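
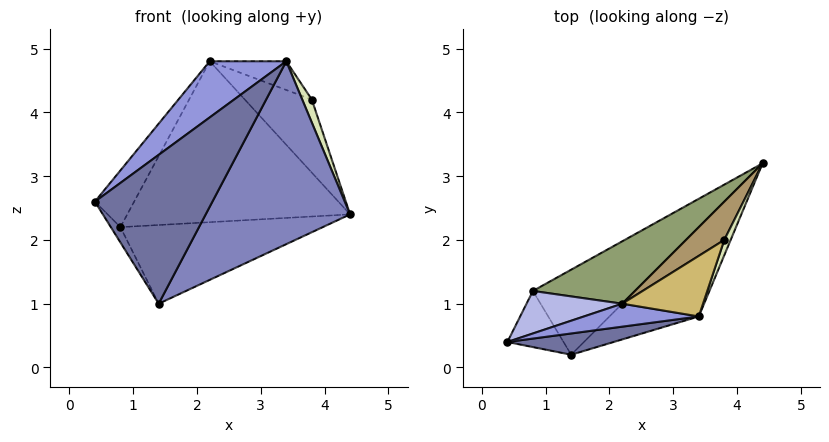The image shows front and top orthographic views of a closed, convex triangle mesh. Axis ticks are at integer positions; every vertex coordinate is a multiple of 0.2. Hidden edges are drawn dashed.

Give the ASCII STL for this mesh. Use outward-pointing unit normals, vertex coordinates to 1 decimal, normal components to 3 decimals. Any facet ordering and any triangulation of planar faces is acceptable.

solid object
 facet normal 0.028 -0.990 0.141
  outer loop
   vertex 1.4 0.2 1.0
   vertex 3.4 0.8 4.8
   vertex 0.4 0.4 2.6
  endloop
 endfacet
 facet normal 0.741 -0.603 -0.295
  outer loop
   vertex 1.4 0.2 1.0
   vertex 4.4 3.2 2.4
   vertex 3.4 0.8 4.8
  endloop
 endfacet
 facet normal -0.152 -0.915 0.374
  outer loop
   vertex 2.2 1.0 4.8
   vertex 0.4 0.4 2.6
   vertex 3.4 0.8 4.8
  endloop
 endfacet
 facet normal -0.707 0.566 0.424
  outer loop
   vertex 0.8 1.2 2.2
   vertex 0.4 0.4 2.6
   vertex 2.2 1.0 4.8
  endloop
 endfacet
 facet normal -0.474 0.821 0.318
  outer loop
   vertex 0.8 1.2 2.2
   vertex 2.2 1.0 4.8
   vertex 4.4 3.2 2.4
  endloop
 endfacet
 facet normal -0.831 0.147 -0.537
  outer loop
   vertex 0.8 1.2 2.2
   vertex 1.4 0.2 1.0
   vertex 0.4 0.4 2.6
  endloop
 endfacet
 facet normal -0.319 0.644 -0.696
  outer loop
   vertex 0.8 1.2 2.2
   vertex 4.4 3.2 2.4
   vertex 1.4 0.2 1.0
  endloop
 endfacet
 facet normal 0.958 -0.239 0.160
  outer loop
   vertex 3.8 2.0 4.2
   vertex 3.4 0.8 4.8
   vertex 4.4 3.2 2.4
  endloop
 endfacet
 facet normal -0.355 0.828 0.434
  outer loop
   vertex 3.8 2.0 4.2
   vertex 4.4 3.2 2.4
   vertex 2.2 1.0 4.8
  endloop
 endfacet
 facet normal 0.071 0.427 0.901
  outer loop
   vertex 3.8 2.0 4.2
   vertex 2.2 1.0 4.8
   vertex 3.4 0.8 4.8
  endloop
 endfacet
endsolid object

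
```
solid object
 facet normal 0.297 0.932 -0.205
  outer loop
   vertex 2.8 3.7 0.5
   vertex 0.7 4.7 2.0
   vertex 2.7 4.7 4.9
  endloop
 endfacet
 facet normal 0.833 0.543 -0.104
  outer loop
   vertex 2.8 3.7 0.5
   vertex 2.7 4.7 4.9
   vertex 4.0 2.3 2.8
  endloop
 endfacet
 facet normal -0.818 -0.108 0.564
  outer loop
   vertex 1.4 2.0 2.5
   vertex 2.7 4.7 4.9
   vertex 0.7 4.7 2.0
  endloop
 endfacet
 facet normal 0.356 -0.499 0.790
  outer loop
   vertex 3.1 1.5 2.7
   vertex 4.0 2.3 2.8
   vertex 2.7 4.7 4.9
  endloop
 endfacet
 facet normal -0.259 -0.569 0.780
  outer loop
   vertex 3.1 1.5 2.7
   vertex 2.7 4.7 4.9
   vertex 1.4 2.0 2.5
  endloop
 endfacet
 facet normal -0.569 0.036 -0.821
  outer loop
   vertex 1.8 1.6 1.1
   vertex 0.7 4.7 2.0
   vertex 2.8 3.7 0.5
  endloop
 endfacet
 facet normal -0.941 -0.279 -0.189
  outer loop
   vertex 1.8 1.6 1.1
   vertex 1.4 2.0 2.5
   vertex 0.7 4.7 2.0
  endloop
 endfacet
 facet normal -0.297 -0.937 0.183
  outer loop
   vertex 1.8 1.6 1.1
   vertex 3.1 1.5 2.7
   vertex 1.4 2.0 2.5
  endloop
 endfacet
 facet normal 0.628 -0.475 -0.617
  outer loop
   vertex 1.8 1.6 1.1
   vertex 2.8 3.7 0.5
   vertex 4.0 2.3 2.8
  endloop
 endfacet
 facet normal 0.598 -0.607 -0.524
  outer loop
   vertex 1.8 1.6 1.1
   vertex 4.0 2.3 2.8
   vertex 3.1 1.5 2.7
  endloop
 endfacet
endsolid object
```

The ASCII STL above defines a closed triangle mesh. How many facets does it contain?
10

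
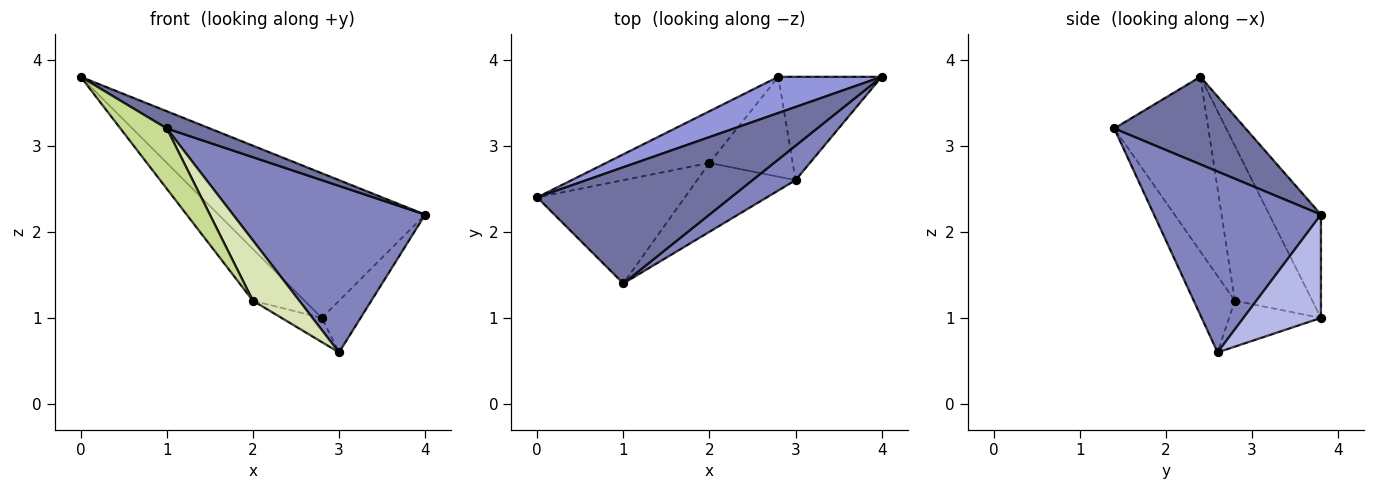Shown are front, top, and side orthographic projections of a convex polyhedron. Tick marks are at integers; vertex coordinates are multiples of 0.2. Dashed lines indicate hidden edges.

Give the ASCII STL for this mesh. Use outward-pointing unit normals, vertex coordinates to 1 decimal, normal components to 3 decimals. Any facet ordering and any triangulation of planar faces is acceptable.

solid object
 facet normal 0.408 -0.134 0.903
  outer loop
   vertex 1.0 1.4 3.2
   vertex 4.0 3.8 2.2
   vertex 0.0 2.4 3.8
  endloop
 endfacet
 facet normal 0.648 -0.746 0.154
  outer loop
   vertex 3.0 2.6 0.6
   vertex 4.0 3.8 2.2
   vertex 1.0 1.4 3.2
  endloop
 endfacet
 facet normal -0.236 0.943 0.236
  outer loop
   vertex 2.8 3.8 1.0
   vertex 0.0 2.4 3.8
   vertex 4.0 3.8 2.2
  endloop
 endfacet
 facet normal 0.667 0.333 -0.667
  outer loop
   vertex 2.8 3.8 1.0
   vertex 4.0 3.8 2.2
   vertex 3.0 2.6 0.6
  endloop
 endfacet
 facet normal -0.728 0.485 -0.485
  outer loop
   vertex 2.0 2.8 1.2
   vertex 0.0 2.4 3.8
   vertex 2.8 3.8 1.0
  endloop
 endfacet
 facet normal -0.473 0.207 -0.857
  outer loop
   vertex 2.0 2.8 1.2
   vertex 2.8 3.8 1.0
   vertex 3.0 2.6 0.6
  endloop
 endfacet
 facet normal -0.715 -0.352 -0.604
  outer loop
   vertex 2.0 2.8 1.2
   vertex 1.0 1.4 3.2
   vertex 0.0 2.4 3.8
  endloop
 endfacet
 facet normal -0.504 -0.569 -0.650
  outer loop
   vertex 2.0 2.8 1.2
   vertex 3.0 2.6 0.6
   vertex 1.0 1.4 3.2
  endloop
 endfacet
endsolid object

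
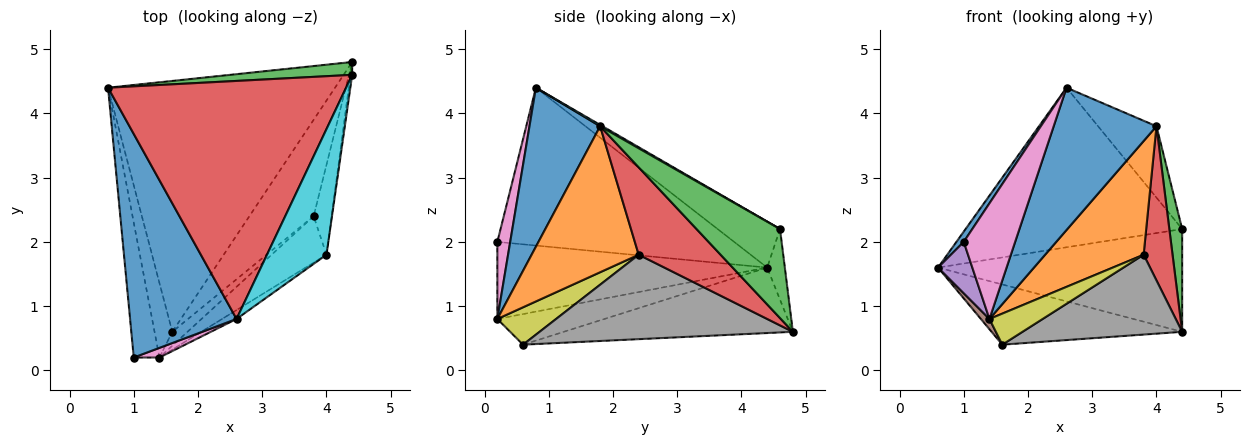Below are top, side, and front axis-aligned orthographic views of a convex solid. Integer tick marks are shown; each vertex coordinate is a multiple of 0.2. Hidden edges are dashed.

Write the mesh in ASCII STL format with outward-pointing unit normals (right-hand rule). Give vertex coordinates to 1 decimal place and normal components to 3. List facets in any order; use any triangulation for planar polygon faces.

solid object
 facet normal -0.829 -0.026 0.559
  outer loop
   vertex 2.6 0.8 4.4
   vertex 0.6 4.4 1.6
   vertex 1.0 0.2 2.0
  endloop
 endfacet
 facet normal -0.270 0.225 -0.936
  outer loop
   vertex 1.6 0.6 0.4
   vertex 0.6 4.4 1.6
   vertex 4.4 4.8 0.6
  endloop
 endfacet
 facet normal -0.072 0.990 0.124
  outer loop
   vertex 4.4 4.6 2.2
   vertex 4.4 4.8 0.6
   vertex 0.6 4.4 1.6
  endloop
 endfacet
 facet normal -0.158 0.550 0.820
  outer loop
   vertex 4.4 4.6 2.2
   vertex 0.6 4.4 1.6
   vertex 2.6 0.8 4.4
  endloop
 endfacet
 facet normal -0.942 -0.120 -0.314
  outer loop
   vertex 1.4 0.2 0.8
   vertex 1.0 0.2 2.0
   vertex 0.6 4.4 1.6
  endloop
 endfacet
 facet normal -0.863 -0.069 -0.501
  outer loop
   vertex 1.4 0.2 0.8
   vertex 0.6 4.4 1.6
   vertex 1.6 0.6 0.4
  endloop
 endfacet
 facet normal 0.242 -0.967 0.081
  outer loop
   vertex 1.4 0.2 0.8
   vertex 2.6 0.8 4.4
   vertex 1.0 0.2 2.0
  endloop
 endfacet
 facet normal 0.711 -0.448 -0.541
  outer loop
   vertex 3.8 2.4 1.8
   vertex 1.6 0.6 0.4
   vertex 4.4 4.8 0.6
  endloop
 endfacet
 facet normal 0.710 -0.643 -0.288
  outer loop
   vertex 3.8 2.4 1.8
   vertex 1.4 0.2 0.8
   vertex 1.6 0.6 0.4
  endloop
 endfacet
 facet normal 0.020 0.494 0.869
  outer loop
   vertex 4.0 1.8 3.8
   vertex 4.4 4.6 2.2
   vertex 2.6 0.8 4.4
  endloop
 endfacet
 facet normal 0.566 -0.823 -0.051
  outer loop
   vertex 4.0 1.8 3.8
   vertex 2.6 0.8 4.4
   vertex 1.4 0.2 0.8
  endloop
 endfacet
 facet normal 0.709 -0.653 -0.267
  outer loop
   vertex 4.0 1.8 3.8
   vertex 1.4 0.2 0.8
   vertex 3.8 2.4 1.8
  endloop
 endfacet
 facet normal 0.988 -0.152 -0.019
  outer loop
   vertex 4.0 1.8 3.8
   vertex 4.4 4.8 0.6
   vertex 4.4 4.6 2.2
  endloop
 endfacet
 facet normal 0.926 -0.327 -0.191
  outer loop
   vertex 4.0 1.8 3.8
   vertex 3.8 2.4 1.8
   vertex 4.4 4.8 0.6
  endloop
 endfacet
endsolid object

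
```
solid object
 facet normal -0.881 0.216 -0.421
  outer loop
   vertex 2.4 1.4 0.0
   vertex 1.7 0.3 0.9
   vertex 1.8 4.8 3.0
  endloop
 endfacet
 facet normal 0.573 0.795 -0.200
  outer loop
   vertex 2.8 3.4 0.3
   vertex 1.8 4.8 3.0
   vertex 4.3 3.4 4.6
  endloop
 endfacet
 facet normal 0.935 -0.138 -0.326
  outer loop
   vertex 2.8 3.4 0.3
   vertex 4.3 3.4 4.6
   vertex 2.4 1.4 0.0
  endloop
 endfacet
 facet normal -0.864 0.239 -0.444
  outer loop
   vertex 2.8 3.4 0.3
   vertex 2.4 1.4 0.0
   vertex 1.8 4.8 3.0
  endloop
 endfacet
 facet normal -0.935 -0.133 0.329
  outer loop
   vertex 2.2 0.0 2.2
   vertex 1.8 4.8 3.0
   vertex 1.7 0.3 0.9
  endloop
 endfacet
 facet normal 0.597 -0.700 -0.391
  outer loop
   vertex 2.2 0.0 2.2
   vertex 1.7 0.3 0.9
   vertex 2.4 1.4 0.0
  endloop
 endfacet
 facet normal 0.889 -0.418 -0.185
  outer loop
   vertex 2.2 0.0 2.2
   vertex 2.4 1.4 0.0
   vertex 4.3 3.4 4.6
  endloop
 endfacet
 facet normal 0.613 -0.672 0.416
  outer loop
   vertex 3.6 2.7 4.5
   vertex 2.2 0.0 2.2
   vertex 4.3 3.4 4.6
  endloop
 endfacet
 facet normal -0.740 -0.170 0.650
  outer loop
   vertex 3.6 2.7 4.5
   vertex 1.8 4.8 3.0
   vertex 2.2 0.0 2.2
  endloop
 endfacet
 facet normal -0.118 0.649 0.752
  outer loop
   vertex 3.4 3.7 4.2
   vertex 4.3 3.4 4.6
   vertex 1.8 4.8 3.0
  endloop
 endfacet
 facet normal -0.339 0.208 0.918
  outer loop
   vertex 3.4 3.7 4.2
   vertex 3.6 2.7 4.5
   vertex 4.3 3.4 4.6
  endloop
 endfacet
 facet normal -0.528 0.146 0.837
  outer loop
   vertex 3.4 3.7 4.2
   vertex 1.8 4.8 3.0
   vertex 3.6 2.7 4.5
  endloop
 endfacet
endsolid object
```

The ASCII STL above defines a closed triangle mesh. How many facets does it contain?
12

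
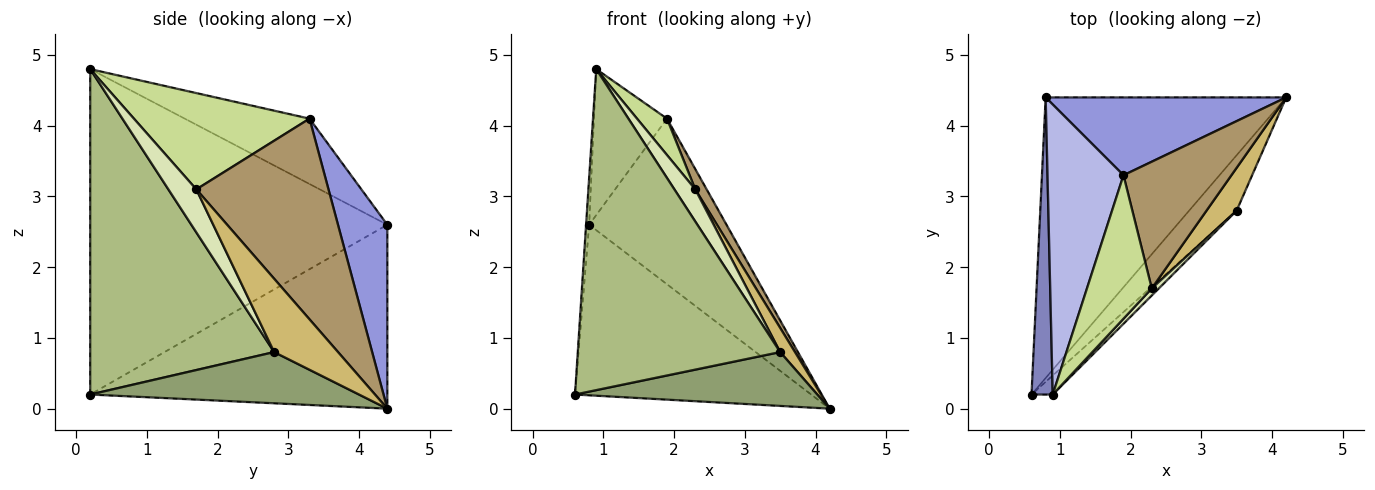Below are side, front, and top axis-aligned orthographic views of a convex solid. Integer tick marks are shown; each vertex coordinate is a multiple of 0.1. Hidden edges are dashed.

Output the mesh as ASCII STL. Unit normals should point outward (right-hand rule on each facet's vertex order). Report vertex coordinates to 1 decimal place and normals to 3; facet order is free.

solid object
 facet normal -0.547 0.435 -0.715
  outer loop
   vertex 0.8 4.4 2.6
   vertex 4.2 4.4 0.0
   vertex 0.6 0.2 0.2
  endloop
 endfacet
 facet normal -0.998 0.010 0.065
  outer loop
   vertex 0.9 0.2 4.8
   vertex 0.8 4.4 2.6
   vertex 0.6 0.2 0.2
  endloop
 endfacet
 facet normal 0.309 0.861 0.404
  outer loop
   vertex 1.9 3.3 4.1
   vertex 4.2 4.4 0.0
   vertex 0.8 4.4 2.6
  endloop
 endfacet
 facet normal -0.609 0.356 0.708
  outer loop
   vertex 1.9 3.3 4.1
   vertex 0.8 4.4 2.6
   vertex 0.9 0.2 4.8
  endloop
 endfacet
 facet normal 0.612 -0.551 -0.567
  outer loop
   vertex 3.5 2.8 0.8
   vertex 0.6 0.2 0.2
   vertex 4.2 4.4 0.0
  endloop
 endfacet
 facet normal 0.672 -0.739 -0.044
  outer loop
   vertex 3.5 2.8 0.8
   vertex 0.9 0.2 4.8
   vertex 0.6 0.2 0.2
  endloop
 endfacet
 facet normal 0.821 -0.140 0.553
  outer loop
   vertex 2.3 1.7 3.1
   vertex 1.9 3.3 4.1
   vertex 0.9 0.2 4.8
  endloop
 endfacet
 facet normal 0.794 -0.593 0.131
  outer loop
   vertex 2.3 1.7 3.1
   vertex 0.9 0.2 4.8
   vertex 3.5 2.8 0.8
  endloop
 endfacet
 facet normal 0.878 -0.076 0.472
  outer loop
   vertex 2.3 1.7 3.1
   vertex 4.2 4.4 0.0
   vertex 1.9 3.3 4.1
  endloop
 endfacet
 facet normal 0.904 -0.210 0.371
  outer loop
   vertex 2.3 1.7 3.1
   vertex 3.5 2.8 0.8
   vertex 4.2 4.4 0.0
  endloop
 endfacet
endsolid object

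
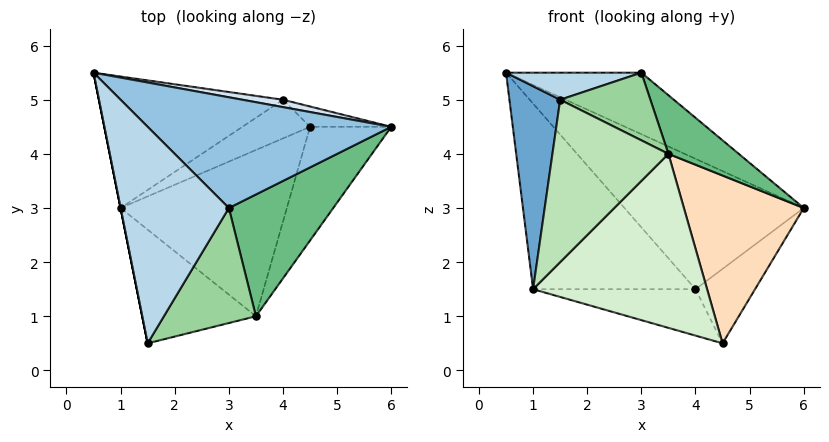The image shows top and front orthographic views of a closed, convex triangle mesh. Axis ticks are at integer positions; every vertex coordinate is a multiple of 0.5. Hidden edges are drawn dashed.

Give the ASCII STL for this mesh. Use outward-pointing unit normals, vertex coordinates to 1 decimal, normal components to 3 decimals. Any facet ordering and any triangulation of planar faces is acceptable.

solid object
 facet normal -0.981 -0.196 0.000
  outer loop
   vertex 1.0 3.0 1.5
   vertex 1.5 0.5 5.0
   vertex 0.5 5.5 5.5
  endloop
 endfacet
 facet normal 0.437 0.437 0.786
  outer loop
   vertex 3.0 3.0 5.5
   vertex 6.0 4.5 3.0
   vertex 0.5 5.5 5.5
  endloop
 endfacet
 facet normal -0.123 -0.123 0.985
  outer loop
   vertex 3.0 3.0 5.5
   vertex 0.5 5.5 5.5
   vertex 1.5 0.5 5.0
  endloop
 endfacet
 facet normal 0.203 0.978 0.055
  outer loop
   vertex 4.0 5.0 1.5
   vertex 0.5 5.5 5.5
   vertex 6.0 4.5 3.0
  endloop
 endfacet
 facet normal 0.402 0.884 -0.241
  outer loop
   vertex 4.0 5.0 1.5
   vertex 6.0 4.5 3.0
   vertex 4.5 4.5 0.5
  endloop
 endfacet
 facet normal -0.478 0.717 -0.508
  outer loop
   vertex 4.0 5.0 1.5
   vertex 1.0 3.0 1.5
   vertex 0.5 5.5 5.5
  endloop
 endfacet
 facet normal -0.456 0.684 -0.570
  outer loop
   vertex 4.0 5.0 1.5
   vertex 4.5 4.5 0.5
   vertex 1.0 3.0 1.5
  endloop
 endfacet
 facet normal 0.683 -0.605 -0.410
  outer loop
   vertex 3.5 1.0 4.0
   vertex 4.5 4.5 0.5
   vertex 6.0 4.5 3.0
  endloop
 endfacet
 facet normal 0.695 -0.312 0.647
  outer loop
   vertex 3.5 1.0 4.0
   vertex 6.0 4.5 3.0
   vertex 3.0 3.0 5.5
  endloop
 endfacet
 facet normal 0.487 -0.443 0.753
  outer loop
   vertex 3.5 1.0 4.0
   vertex 3.0 3.0 5.5
   vertex 1.5 0.5 5.0
  endloop
 endfacet
 facet normal -0.082 -0.816 -0.572
  outer loop
   vertex 3.5 1.0 4.0
   vertex 1.5 0.5 5.0
   vertex 1.0 3.0 1.5
  endloop
 endfacet
 facet normal 0.112 -0.718 -0.687
  outer loop
   vertex 3.5 1.0 4.0
   vertex 1.0 3.0 1.5
   vertex 4.5 4.5 0.5
  endloop
 endfacet
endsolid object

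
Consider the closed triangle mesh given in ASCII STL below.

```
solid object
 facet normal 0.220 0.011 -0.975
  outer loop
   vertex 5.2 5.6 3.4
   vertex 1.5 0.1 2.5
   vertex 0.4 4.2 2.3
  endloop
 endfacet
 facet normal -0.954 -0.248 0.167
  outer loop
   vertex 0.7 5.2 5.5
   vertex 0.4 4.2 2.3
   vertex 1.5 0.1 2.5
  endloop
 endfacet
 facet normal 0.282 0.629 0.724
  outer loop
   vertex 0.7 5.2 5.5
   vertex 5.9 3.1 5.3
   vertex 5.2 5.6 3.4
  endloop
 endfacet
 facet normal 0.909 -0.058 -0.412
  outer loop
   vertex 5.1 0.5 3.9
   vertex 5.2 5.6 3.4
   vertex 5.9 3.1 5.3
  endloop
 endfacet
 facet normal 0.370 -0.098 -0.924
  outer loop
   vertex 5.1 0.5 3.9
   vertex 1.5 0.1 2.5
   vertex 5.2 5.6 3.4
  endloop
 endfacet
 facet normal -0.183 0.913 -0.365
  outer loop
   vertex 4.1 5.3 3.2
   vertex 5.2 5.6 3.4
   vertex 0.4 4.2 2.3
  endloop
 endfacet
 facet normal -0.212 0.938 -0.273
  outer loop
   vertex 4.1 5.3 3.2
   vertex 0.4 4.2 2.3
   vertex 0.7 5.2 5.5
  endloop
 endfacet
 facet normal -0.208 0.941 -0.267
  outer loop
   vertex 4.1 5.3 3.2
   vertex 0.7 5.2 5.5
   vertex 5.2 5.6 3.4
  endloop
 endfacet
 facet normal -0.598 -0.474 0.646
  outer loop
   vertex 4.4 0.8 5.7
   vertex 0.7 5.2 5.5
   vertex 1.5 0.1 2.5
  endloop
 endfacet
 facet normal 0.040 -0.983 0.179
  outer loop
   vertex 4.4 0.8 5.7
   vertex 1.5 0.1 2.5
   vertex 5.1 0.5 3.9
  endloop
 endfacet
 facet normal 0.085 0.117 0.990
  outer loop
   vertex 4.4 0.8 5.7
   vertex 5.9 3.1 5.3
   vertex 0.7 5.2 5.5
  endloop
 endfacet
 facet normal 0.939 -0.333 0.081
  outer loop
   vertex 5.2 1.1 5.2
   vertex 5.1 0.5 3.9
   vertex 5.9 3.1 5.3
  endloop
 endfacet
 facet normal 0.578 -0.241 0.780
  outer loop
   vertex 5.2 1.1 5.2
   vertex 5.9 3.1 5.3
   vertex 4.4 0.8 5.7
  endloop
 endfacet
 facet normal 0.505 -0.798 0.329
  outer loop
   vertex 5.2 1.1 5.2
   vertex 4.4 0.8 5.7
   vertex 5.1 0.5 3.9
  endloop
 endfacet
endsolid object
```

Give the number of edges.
21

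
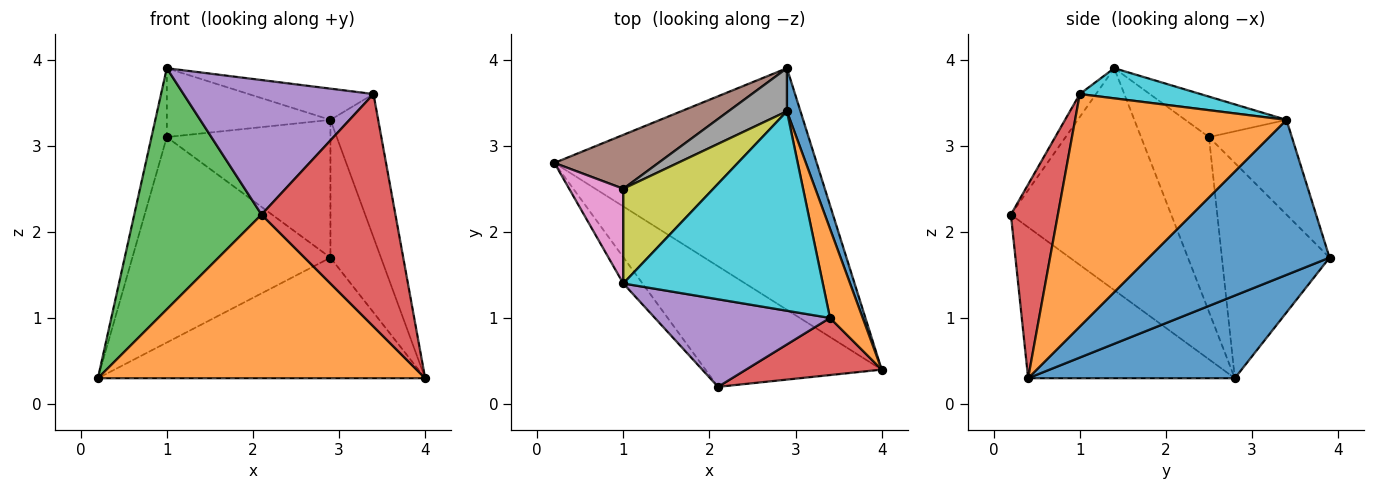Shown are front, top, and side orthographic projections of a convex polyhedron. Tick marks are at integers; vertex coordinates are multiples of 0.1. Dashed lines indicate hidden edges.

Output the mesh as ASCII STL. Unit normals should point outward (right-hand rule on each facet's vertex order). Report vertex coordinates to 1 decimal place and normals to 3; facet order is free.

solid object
 facet normal 0.271 0.430 -0.861
  outer loop
   vertex 2.9 3.9 1.7
   vertex 4.0 0.4 0.3
   vertex 0.2 2.8 0.3
  endloop
 endfacet
 facet normal -0.453 -0.718 -0.529
  outer loop
   vertex 2.1 0.2 2.2
   vertex 0.2 2.8 0.3
   vertex 4.0 0.4 0.3
  endloop
 endfacet
 facet normal -0.781 -0.620 -0.068
  outer loop
   vertex 2.1 0.2 2.2
   vertex 1.0 1.4 3.9
   vertex 0.2 2.8 0.3
  endloop
 endfacet
 facet normal 0.323 -0.919 0.226
  outer loop
   vertex 2.1 0.2 2.2
   vertex 4.0 0.4 0.3
   vertex 3.4 1.0 3.6
  endloop
 endfacet
 facet normal -0.071 -0.836 0.544
  outer loop
   vertex 2.1 0.2 2.2
   vertex 3.4 1.0 3.6
   vertex 1.0 1.4 3.9
  endloop
 endfacet
 facet normal -0.465 0.856 0.225
  outer loop
   vertex 1.0 2.5 3.1
   vertex 2.9 3.9 1.7
   vertex 0.2 2.8 0.3
  endloop
 endfacet
 facet normal -0.934 0.210 0.289
  outer loop
   vertex 1.0 2.5 3.1
   vertex 0.2 2.8 0.3
   vertex 1.0 1.4 3.9
  endloop
 endfacet
 facet normal -0.435 0.859 0.269
  outer loop
   vertex 2.9 3.4 3.3
   vertex 2.9 3.9 1.7
   vertex 1.0 2.5 3.1
  endloop
 endfacet
 facet normal -0.342 0.553 0.760
  outer loop
   vertex 2.9 3.4 3.3
   vertex 1.0 2.5 3.1
   vertex 1.0 1.4 3.9
  endloop
 endfacet
 facet normal 0.148 0.153 0.977
  outer loop
   vertex 2.9 3.4 3.3
   vertex 1.0 1.4 3.9
   vertex 3.4 1.0 3.6
  endloop
 endfacet
 facet normal 0.960 0.268 0.084
  outer loop
   vertex 2.9 3.4 3.3
   vertex 4.0 0.4 0.3
   vertex 2.9 3.9 1.7
  endloop
 endfacet
 facet normal 0.966 0.218 0.136
  outer loop
   vertex 2.9 3.4 3.3
   vertex 3.4 1.0 3.6
   vertex 4.0 0.4 0.3
  endloop
 endfacet
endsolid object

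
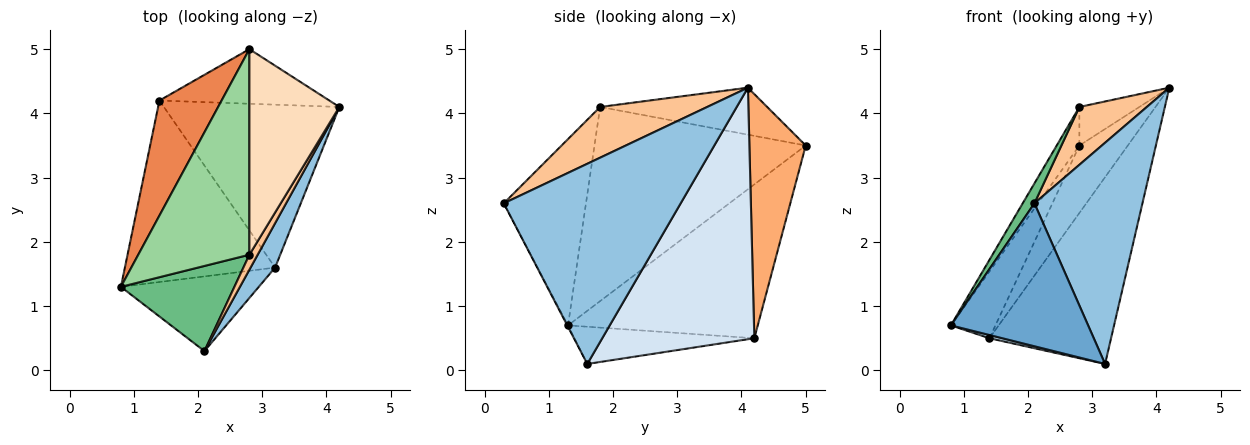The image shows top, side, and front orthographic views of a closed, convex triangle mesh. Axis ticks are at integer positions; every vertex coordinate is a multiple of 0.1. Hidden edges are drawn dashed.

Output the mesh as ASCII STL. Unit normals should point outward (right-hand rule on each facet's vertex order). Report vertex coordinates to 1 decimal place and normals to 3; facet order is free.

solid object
 facet normal -0.005 -0.886 -0.463
  outer loop
   vertex 3.2 1.6 0.1
   vertex 2.1 0.3 2.6
   vertex 0.8 1.3 0.7
  endloop
 endfacet
 facet normal 0.849 -0.518 0.104
  outer loop
   vertex 3.2 1.6 0.1
   vertex 4.2 4.1 4.4
   vertex 2.1 0.3 2.6
  endloop
 endfacet
 facet normal -0.240 -0.017 -0.971
  outer loop
   vertex 1.4 4.2 0.5
   vertex 3.2 1.6 0.1
   vertex 0.8 1.3 0.7
  endloop
 endfacet
 facet normal 0.686 0.548 -0.478
  outer loop
   vertex 1.4 4.2 0.5
   vertex 4.2 4.1 4.4
   vertex 3.2 1.6 0.1
  endloop
 endfacet
 facet normal -0.906 0.213 0.366
  outer loop
   vertex 2.8 5.0 3.5
   vertex 1.4 4.2 0.5
   vertex 0.8 1.3 0.7
  endloop
 endfacet
 facet normal 0.671 0.577 -0.467
  outer loop
   vertex 2.8 5.0 3.5
   vertex 4.2 4.1 4.4
   vertex 1.4 4.2 0.5
  endloop
 endfacet
 facet normal 0.838 -0.528 0.137
  outer loop
   vertex 2.8 1.8 4.1
   vertex 2.1 0.3 2.6
   vertex 4.2 4.1 4.4
  endloop
 endfacet
 facet normal -0.457 0.164 0.874
  outer loop
   vertex 2.8 1.8 4.1
   vertex 4.2 4.1 4.4
   vertex 2.8 5.0 3.5
  endloop
 endfacet
 facet normal -0.848 -0.121 0.516
  outer loop
   vertex 2.8 1.8 4.1
   vertex 0.8 1.3 0.7
   vertex 2.1 0.3 2.6
  endloop
 endfacet
 facet normal -0.864 0.093 0.495
  outer loop
   vertex 2.8 1.8 4.1
   vertex 2.8 5.0 3.5
   vertex 0.8 1.3 0.7
  endloop
 endfacet
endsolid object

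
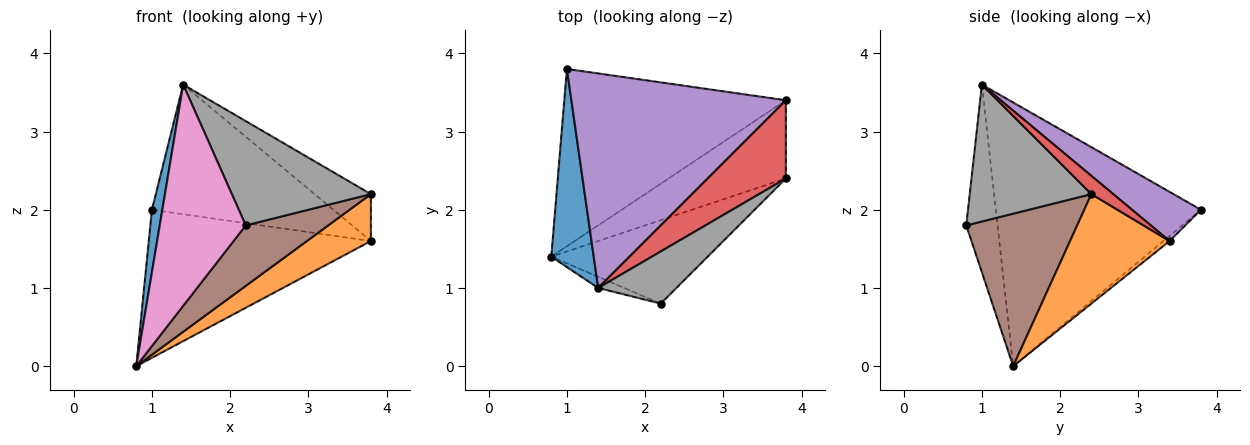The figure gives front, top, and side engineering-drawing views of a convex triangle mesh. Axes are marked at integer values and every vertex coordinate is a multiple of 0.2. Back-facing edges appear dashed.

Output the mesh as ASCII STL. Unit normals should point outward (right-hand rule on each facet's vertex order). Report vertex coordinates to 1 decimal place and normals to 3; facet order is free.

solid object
 facet normal -0.986 -0.050 0.159
  outer loop
   vertex 1.4 1.0 3.6
   vertex 1.0 3.8 2.0
   vertex 0.8 1.4 0.0
  endloop
 endfacet
 facet normal 0.625 -0.402 -0.669
  outer loop
   vertex 3.8 3.4 1.6
   vertex 3.8 2.4 2.2
   vertex 0.8 1.4 0.0
  endloop
 endfacet
 facet normal -0.018 0.641 -0.767
  outer loop
   vertex 3.8 3.4 1.6
   vertex 0.8 1.4 0.0
   vertex 1.0 3.8 2.0
  endloop
 endfacet
 facet normal 0.196 0.504 0.841
  outer loop
   vertex 3.8 3.4 1.6
   vertex 1.4 1.0 3.6
   vertex 3.8 2.4 2.2
  endloop
 endfacet
 facet normal 0.192 0.507 0.840
  outer loop
   vertex 3.8 3.4 1.6
   vertex 1.0 3.8 2.0
   vertex 1.4 1.0 3.6
  endloop
 endfacet
 facet normal 0.620 -0.461 -0.635
  outer loop
   vertex 2.2 0.8 1.8
   vertex 0.8 1.4 0.0
   vertex 3.8 2.4 2.2
  endloop
 endfacet
 facet normal -0.341 -0.939 -0.047
  outer loop
   vertex 2.2 0.8 1.8
   vertex 1.4 1.0 3.6
   vertex 0.8 1.4 0.0
  endloop
 endfacet
 facet normal 0.616 -0.704 0.352
  outer loop
   vertex 2.2 0.8 1.8
   vertex 3.8 2.4 2.2
   vertex 1.4 1.0 3.6
  endloop
 endfacet
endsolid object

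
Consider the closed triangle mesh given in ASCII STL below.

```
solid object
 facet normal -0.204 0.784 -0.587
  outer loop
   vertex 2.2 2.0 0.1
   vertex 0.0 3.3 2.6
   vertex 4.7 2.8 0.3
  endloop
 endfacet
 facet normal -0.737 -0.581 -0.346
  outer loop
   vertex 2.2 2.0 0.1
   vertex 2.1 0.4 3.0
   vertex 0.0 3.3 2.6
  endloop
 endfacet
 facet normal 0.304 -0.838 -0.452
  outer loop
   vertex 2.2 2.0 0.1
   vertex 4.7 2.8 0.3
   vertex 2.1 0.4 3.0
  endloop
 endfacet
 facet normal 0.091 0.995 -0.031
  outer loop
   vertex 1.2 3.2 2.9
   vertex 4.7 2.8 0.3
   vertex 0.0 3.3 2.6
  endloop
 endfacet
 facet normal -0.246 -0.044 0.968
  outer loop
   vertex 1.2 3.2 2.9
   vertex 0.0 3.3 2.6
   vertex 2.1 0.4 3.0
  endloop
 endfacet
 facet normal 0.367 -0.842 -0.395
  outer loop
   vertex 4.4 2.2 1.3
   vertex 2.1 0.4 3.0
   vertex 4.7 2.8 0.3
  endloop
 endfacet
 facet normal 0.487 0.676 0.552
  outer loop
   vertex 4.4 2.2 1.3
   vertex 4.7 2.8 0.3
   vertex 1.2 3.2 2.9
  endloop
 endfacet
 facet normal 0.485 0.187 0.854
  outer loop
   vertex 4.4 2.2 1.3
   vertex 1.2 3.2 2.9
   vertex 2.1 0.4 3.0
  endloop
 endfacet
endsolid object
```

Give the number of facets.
8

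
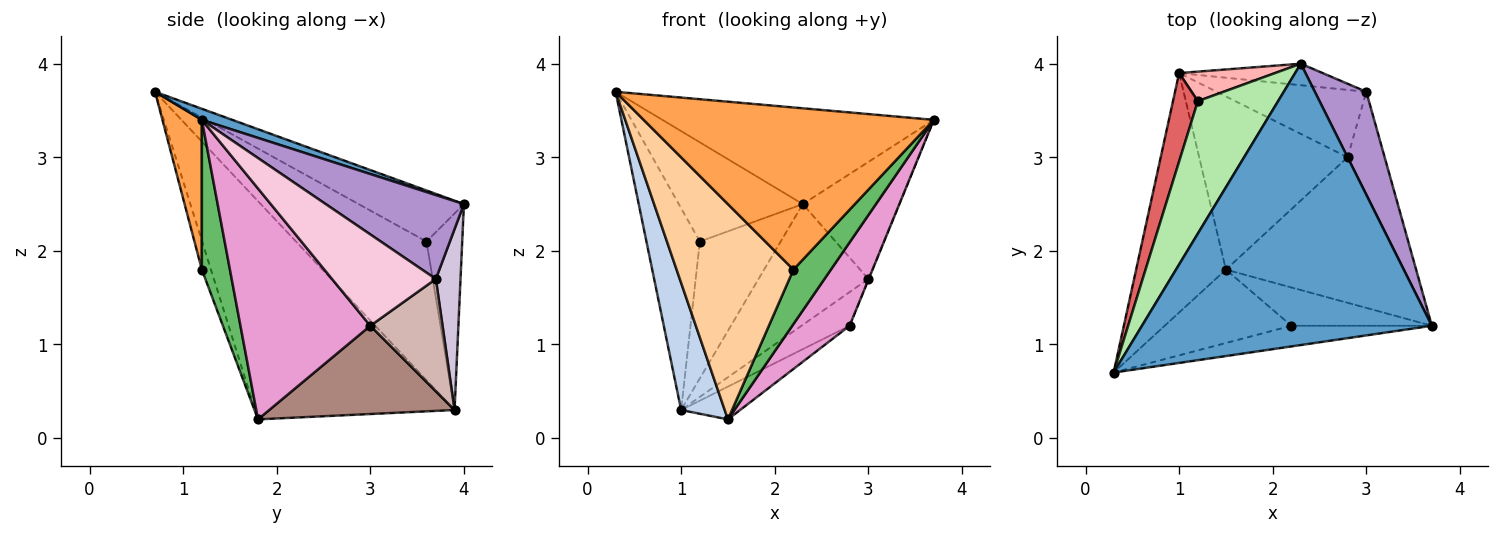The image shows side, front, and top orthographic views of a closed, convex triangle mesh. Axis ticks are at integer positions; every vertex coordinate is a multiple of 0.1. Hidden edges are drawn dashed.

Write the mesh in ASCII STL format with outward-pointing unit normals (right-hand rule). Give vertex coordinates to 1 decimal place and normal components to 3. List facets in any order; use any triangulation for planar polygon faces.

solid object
 facet normal 0.036 0.322 0.946
  outer loop
   vertex 2.3 4.0 2.5
   vertex 0.3 0.7 3.7
   vertex 3.7 1.2 3.4
  endloop
 endfacet
 facet normal -0.906 -0.198 -0.373
  outer loop
   vertex 1.0 3.9 0.3
   vertex 1.5 1.8 0.2
   vertex 0.3 0.7 3.7
  endloop
 endfacet
 facet normal 0.134 -0.983 -0.125
  outer loop
   vertex 2.2 1.2 1.8
   vertex 3.7 1.2 3.4
   vertex 0.3 0.7 3.7
  endloop
 endfacet
 facet normal -0.073 -0.944 -0.322
  outer loop
   vertex 2.2 1.2 1.8
   vertex 0.3 0.7 3.7
   vertex 1.5 1.8 0.2
  endloop
 endfacet
 facet normal 0.523 -0.697 -0.490
  outer loop
   vertex 2.2 1.2 1.8
   vertex 1.5 1.8 0.2
   vertex 3.7 1.2 3.4
  endloop
 endfacet
 facet normal -0.454 0.534 0.713
  outer loop
   vertex 1.2 3.6 2.1
   vertex 0.3 0.7 3.7
   vertex 2.3 4.0 2.5
  endloop
 endfacet
 facet normal -0.913 0.374 0.164
  outer loop
   vertex 1.2 3.6 2.1
   vertex 1.0 3.9 0.3
   vertex 0.3 0.7 3.7
  endloop
 endfacet
 facet normal -0.397 0.897 0.194
  outer loop
   vertex 1.2 3.6 2.1
   vertex 2.3 4.0 2.5
   vertex 1.0 3.9 0.3
  endloop
 endfacet
 facet normal 0.733 0.511 0.450
  outer loop
   vertex 3.0 3.7 1.7
   vertex 2.3 4.0 2.5
   vertex 3.7 1.2 3.4
  endloop
 endfacet
 facet normal 0.216 0.961 -0.171
  outer loop
   vertex 3.0 3.7 1.7
   vertex 1.0 3.9 0.3
   vertex 2.3 4.0 2.5
  endloop
 endfacet
 facet normal 0.504 0.161 -0.848
  outer loop
   vertex 2.8 3.0 1.2
   vertex 1.5 1.8 0.2
   vertex 1.0 3.9 0.3
  endloop
 endfacet
 facet normal 0.557 0.371 -0.743
  outer loop
   vertex 2.8 3.0 1.2
   vertex 1.0 3.9 0.3
   vertex 3.0 3.7 1.7
  endloop
 endfacet
 facet normal 0.748 -0.330 -0.576
  outer loop
   vertex 2.8 3.0 1.2
   vertex 3.7 1.2 3.4
   vertex 1.5 1.8 0.2
  endloop
 endfacet
 facet normal 0.927 0.004 -0.376
  outer loop
   vertex 2.8 3.0 1.2
   vertex 3.0 3.7 1.7
   vertex 3.7 1.2 3.4
  endloop
 endfacet
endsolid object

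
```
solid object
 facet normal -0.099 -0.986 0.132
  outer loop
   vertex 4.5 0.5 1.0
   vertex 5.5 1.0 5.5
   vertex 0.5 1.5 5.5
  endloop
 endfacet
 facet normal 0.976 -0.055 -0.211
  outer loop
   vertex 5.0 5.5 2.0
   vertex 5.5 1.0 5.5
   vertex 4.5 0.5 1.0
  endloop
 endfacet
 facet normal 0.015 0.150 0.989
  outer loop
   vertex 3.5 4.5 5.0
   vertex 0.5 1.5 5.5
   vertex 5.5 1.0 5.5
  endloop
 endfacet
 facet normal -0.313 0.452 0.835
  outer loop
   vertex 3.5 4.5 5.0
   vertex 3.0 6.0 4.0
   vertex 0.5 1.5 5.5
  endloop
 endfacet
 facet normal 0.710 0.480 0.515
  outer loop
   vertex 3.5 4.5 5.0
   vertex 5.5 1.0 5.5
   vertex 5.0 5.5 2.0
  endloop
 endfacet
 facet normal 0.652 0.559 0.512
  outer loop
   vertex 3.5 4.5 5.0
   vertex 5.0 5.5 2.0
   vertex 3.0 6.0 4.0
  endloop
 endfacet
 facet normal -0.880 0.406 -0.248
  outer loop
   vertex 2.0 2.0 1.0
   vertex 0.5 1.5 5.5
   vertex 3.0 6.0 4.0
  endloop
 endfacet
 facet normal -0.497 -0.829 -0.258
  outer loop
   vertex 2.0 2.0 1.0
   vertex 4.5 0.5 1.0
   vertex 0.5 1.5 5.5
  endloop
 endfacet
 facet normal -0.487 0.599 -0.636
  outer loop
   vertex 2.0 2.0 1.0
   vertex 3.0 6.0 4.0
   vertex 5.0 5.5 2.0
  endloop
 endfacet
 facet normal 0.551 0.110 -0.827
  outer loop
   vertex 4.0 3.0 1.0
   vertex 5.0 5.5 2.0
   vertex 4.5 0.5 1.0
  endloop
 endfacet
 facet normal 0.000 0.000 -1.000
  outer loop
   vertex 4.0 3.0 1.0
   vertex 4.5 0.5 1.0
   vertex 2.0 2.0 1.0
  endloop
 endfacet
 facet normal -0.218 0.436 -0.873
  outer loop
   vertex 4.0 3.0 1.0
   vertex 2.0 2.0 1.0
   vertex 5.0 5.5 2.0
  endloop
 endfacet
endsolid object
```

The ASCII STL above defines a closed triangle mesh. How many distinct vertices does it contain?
8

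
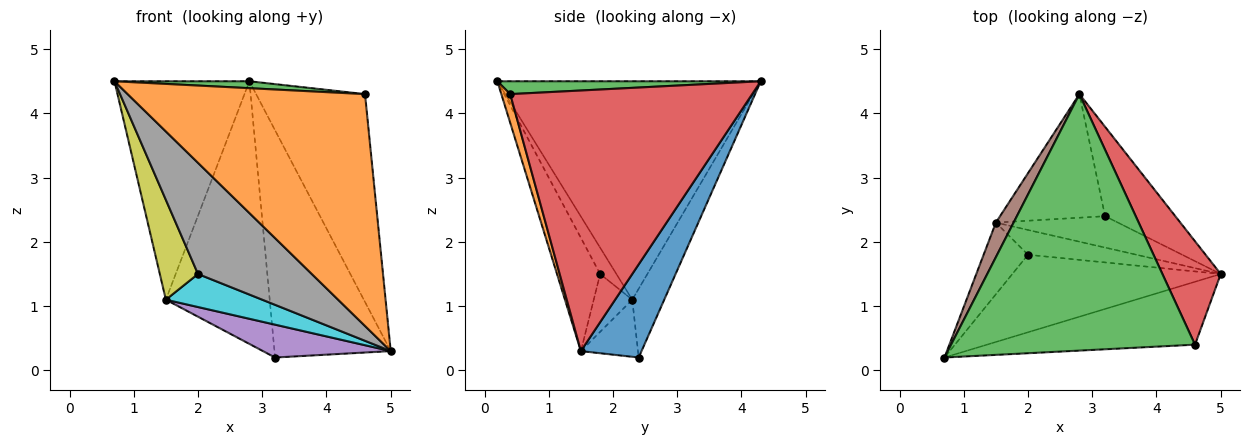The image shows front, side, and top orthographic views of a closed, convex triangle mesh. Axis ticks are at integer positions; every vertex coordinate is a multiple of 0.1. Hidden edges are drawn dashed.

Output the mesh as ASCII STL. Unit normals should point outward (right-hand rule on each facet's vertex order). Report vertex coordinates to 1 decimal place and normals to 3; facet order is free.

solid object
 facet normal 0.437 0.837 -0.329
  outer loop
   vertex 3.2 2.4 0.2
   vertex 2.8 4.3 4.5
   vertex 5.0 1.5 0.3
  endloop
 endfacet
 facet normal 0.036 -0.964 -0.262
  outer loop
   vertex 4.6 0.4 4.3
   vertex 0.7 0.2 4.5
   vertex 5.0 1.5 0.3
  endloop
 endfacet
 facet normal 0.053 -0.027 0.998
  outer loop
   vertex 4.6 0.4 4.3
   vertex 2.8 4.3 4.5
   vertex 0.7 0.2 4.5
  endloop
 endfacet
 facet normal 0.893 0.402 0.200
  outer loop
   vertex 4.6 0.4 4.3
   vertex 5.0 1.5 0.3
   vertex 2.8 4.3 4.5
  endloop
 endfacet
 facet normal -0.308 -0.688 -0.657
  outer loop
   vertex 1.5 2.3 1.1
   vertex 3.2 2.4 0.2
   vertex 5.0 1.5 0.3
  endloop
 endfacet
 facet normal -0.888 0.455 0.072
  outer loop
   vertex 1.5 2.3 1.1
   vertex 0.7 0.2 4.5
   vertex 2.8 4.3 4.5
  endloop
 endfacet
 facet normal -0.268 0.872 -0.410
  outer loop
   vertex 1.5 2.3 1.1
   vertex 2.8 4.3 4.5
   vertex 3.2 2.4 0.2
  endloop
 endfacet
 facet normal -0.297 -0.783 -0.546
  outer loop
   vertex 2.0 1.8 1.5
   vertex 5.0 1.5 0.3
   vertex 0.7 0.2 4.5
  endloop
 endfacet
 facet normal -0.327 -0.768 -0.551
  outer loop
   vertex 2.0 1.8 1.5
   vertex 0.7 0.2 4.5
   vertex 1.5 2.3 1.1
  endloop
 endfacet
 facet normal -0.305 -0.762 -0.571
  outer loop
   vertex 2.0 1.8 1.5
   vertex 1.5 2.3 1.1
   vertex 5.0 1.5 0.3
  endloop
 endfacet
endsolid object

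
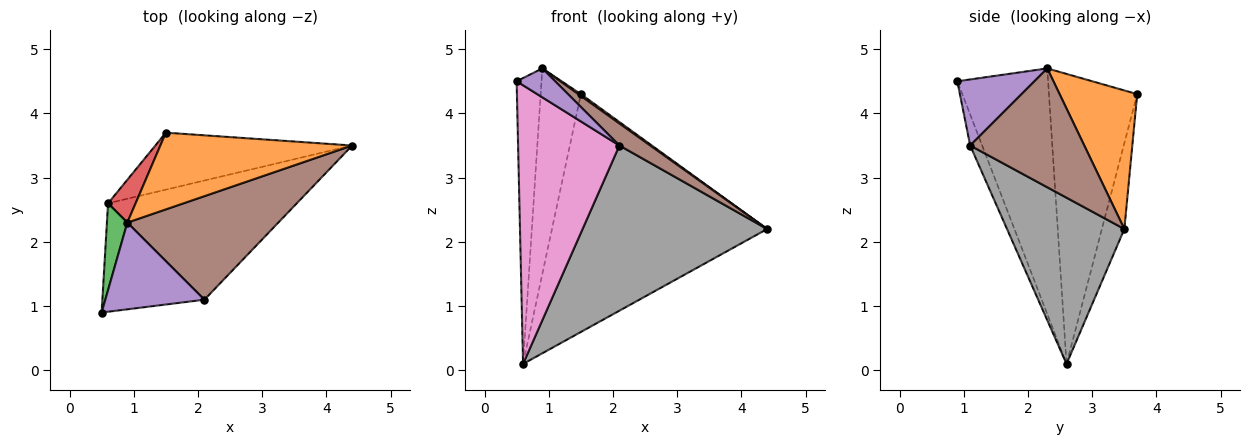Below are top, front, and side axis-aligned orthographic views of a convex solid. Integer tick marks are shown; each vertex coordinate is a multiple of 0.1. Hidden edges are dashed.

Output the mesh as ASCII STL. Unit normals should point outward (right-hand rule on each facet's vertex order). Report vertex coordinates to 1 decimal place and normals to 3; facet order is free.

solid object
 facet normal -0.101 0.968 -0.232
  outer loop
   vertex 0.6 2.6 0.1
   vertex 1.5 3.7 4.3
   vertex 4.4 3.5 2.2
  endloop
 endfacet
 facet normal 0.586 -0.019 0.810
  outer loop
   vertex 0.9 2.3 4.7
   vertex 4.4 3.5 2.2
   vertex 1.5 3.7 4.3
  endloop
 endfacet
 facet normal -0.961 0.263 0.080
  outer loop
   vertex 0.9 2.3 4.7
   vertex 0.6 2.6 0.1
   vertex 0.5 0.9 4.5
  endloop
 endfacet
 facet normal -0.907 0.413 0.086
  outer loop
   vertex 0.9 2.3 4.7
   vertex 1.5 3.7 4.3
   vertex 0.6 2.6 0.1
  endloop
 endfacet
 facet normal 0.535 -0.267 0.802
  outer loop
   vertex 2.1 1.1 3.5
   vertex 0.9 2.3 4.7
   vertex 0.5 0.9 4.5
  endloop
 endfacet
 facet normal 0.610 -0.165 0.775
  outer loop
   vertex 2.1 1.1 3.5
   vertex 4.4 3.5 2.2
   vertex 0.9 2.3 4.7
  endloop
 endfacet
 facet normal -0.109 -0.926 -0.360
  outer loop
   vertex 2.1 1.1 3.5
   vertex 0.5 0.9 4.5
   vertex 0.6 2.6 0.1
  endloop
 endfacet
 facet normal 0.458 -0.721 -0.520
  outer loop
   vertex 2.1 1.1 3.5
   vertex 0.6 2.6 0.1
   vertex 4.4 3.5 2.2
  endloop
 endfacet
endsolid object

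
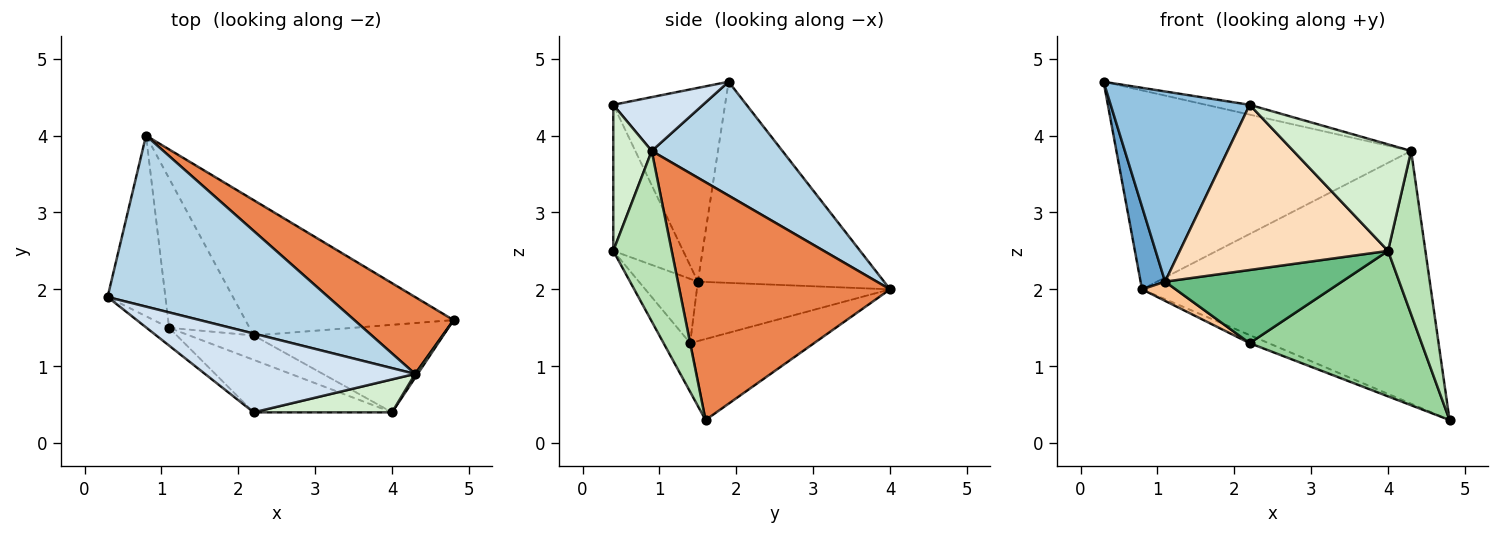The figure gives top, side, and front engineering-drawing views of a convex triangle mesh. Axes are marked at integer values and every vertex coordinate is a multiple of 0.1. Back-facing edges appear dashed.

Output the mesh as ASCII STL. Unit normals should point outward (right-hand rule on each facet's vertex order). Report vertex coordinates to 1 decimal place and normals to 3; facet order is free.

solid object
 facet normal -0.953 -0.125 -0.274
  outer loop
   vertex 1.1 1.5 2.1
   vertex 0.3 1.9 4.7
   vertex 0.8 4.0 2.0
  endloop
 endfacet
 facet normal -0.625 -0.777 -0.073
  outer loop
   vertex 1.1 1.5 2.1
   vertex 2.2 0.4 4.4
   vertex 0.3 1.9 4.7
  endloop
 endfacet
 facet normal 0.319 0.719 0.618
  outer loop
   vertex 4.3 0.9 3.8
   vertex 0.8 4.0 2.0
   vertex 0.3 1.9 4.7
  endloop
 endfacet
 facet normal 0.246 0.120 0.962
  outer loop
   vertex 4.3 0.9 3.8
   vertex 0.3 1.9 4.7
   vertex 2.2 0.4 4.4
  endloop
 endfacet
 facet normal 0.572 0.785 0.239
  outer loop
   vertex 4.3 0.9 3.8
   vertex 4.8 1.6 0.3
   vertex 0.8 4.0 2.0
  endloop
 endfacet
 facet normal -0.362 0.056 -0.930
  outer loop
   vertex 2.2 1.4 1.3
   vertex 0.8 4.0 2.0
   vertex 4.8 1.6 0.3
  endloop
 endfacet
 facet normal -0.591 -0.103 -0.800
  outer loop
   vertex 2.2 1.4 1.3
   vertex 1.1 1.5 2.1
   vertex 0.8 4.0 2.0
  endloop
 endfacet
 facet normal -0.305 -0.908 -0.289
  outer loop
   vertex 4.0 0.4 2.5
   vertex 2.2 0.4 4.4
   vertex 1.1 1.5 2.1
  endloop
 endfacet
 facet normal -0.302 -0.905 -0.302
  outer loop
   vertex 4.0 0.4 2.5
   vertex 1.1 1.5 2.1
   vertex 2.2 1.4 1.3
  endloop
 endfacet
 facet normal -0.131 -0.849 -0.511
  outer loop
   vertex 4.0 0.4 2.5
   vertex 2.2 1.4 1.3
   vertex 4.8 1.6 0.3
  endloop
 endfacet
 facet normal 0.843 -0.538 0.013
  outer loop
   vertex 4.0 0.4 2.5
   vertex 4.8 1.6 0.3
   vertex 4.3 0.9 3.8
  endloop
 endfacet
 facet normal 0.298 -0.912 0.282
  outer loop
   vertex 4.0 0.4 2.5
   vertex 4.3 0.9 3.8
   vertex 2.2 0.4 4.4
  endloop
 endfacet
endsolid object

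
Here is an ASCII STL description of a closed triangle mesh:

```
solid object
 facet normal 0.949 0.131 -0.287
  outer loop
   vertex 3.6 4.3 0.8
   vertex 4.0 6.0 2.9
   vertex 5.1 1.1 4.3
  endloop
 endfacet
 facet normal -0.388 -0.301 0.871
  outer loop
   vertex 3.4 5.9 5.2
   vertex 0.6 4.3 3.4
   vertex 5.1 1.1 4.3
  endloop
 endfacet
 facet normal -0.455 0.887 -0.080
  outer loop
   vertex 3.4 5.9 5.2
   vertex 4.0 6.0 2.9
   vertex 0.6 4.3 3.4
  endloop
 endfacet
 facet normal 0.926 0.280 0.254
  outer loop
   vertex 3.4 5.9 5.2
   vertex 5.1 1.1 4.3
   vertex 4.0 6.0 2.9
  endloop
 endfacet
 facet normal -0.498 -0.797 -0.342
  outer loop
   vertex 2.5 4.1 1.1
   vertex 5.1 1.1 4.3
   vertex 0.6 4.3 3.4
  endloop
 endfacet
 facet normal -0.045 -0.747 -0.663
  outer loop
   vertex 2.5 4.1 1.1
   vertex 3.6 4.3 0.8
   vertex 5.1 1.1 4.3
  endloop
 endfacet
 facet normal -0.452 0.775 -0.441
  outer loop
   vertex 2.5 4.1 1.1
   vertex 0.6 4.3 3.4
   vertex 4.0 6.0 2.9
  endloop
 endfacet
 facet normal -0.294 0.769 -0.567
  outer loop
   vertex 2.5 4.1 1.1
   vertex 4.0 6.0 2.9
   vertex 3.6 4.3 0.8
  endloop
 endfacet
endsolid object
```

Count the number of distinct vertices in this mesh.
6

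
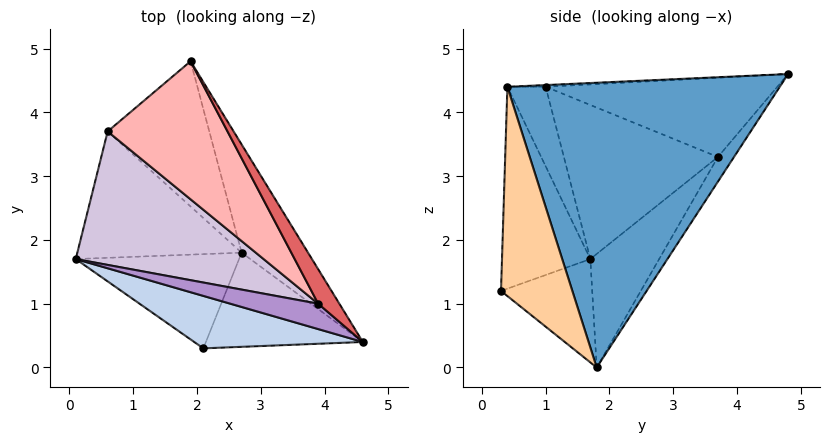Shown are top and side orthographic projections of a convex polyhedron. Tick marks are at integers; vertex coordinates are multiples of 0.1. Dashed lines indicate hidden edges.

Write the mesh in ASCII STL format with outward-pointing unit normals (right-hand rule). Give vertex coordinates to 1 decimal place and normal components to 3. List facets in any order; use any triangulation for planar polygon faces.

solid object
 facet normal 0.832 0.519 -0.194
  outer loop
   vertex 2.7 1.8 0.0
   vertex 1.9 4.8 4.6
   vertex 4.6 0.4 4.4
  endloop
 endfacet
 facet normal -0.462 -0.798 0.386
  outer loop
   vertex 2.1 0.3 1.2
   vertex 4.6 0.4 4.4
   vertex 0.1 1.7 1.7
  endloop
 endfacet
 facet normal -0.485 -0.419 -0.767
  outer loop
   vertex 2.1 0.3 1.2
   vertex 0.1 1.7 1.7
   vertex 2.7 1.8 0.0
  endloop
 endfacet
 facet normal 0.625 -0.625 -0.469
  outer loop
   vertex 2.1 0.3 1.2
   vertex 2.7 1.8 0.0
   vertex 4.6 0.4 4.4
  endloop
 endfacet
 facet normal -0.444 0.625 -0.642
  outer loop
   vertex 0.6 3.7 3.3
   vertex 2.7 1.8 0.0
   vertex 0.1 1.7 1.7
  endloop
 endfacet
 facet normal -0.135 0.819 -0.558
  outer loop
   vertex 0.6 3.7 3.3
   vertex 1.9 4.8 4.6
   vertex 2.7 1.8 0.0
  endloop
 endfacet
 facet normal -0.082 -0.095 0.992
  outer loop
   vertex 3.9 1.0 4.4
   vertex 4.6 0.4 4.4
   vertex 1.9 4.8 4.6
  endloop
 endfacet
 facet normal -0.523 -0.317 0.791
  outer loop
   vertex 3.9 1.0 4.4
   vertex 1.9 4.8 4.6
   vertex 0.6 3.7 3.3
  endloop
 endfacet
 facet normal -0.528 -0.616 0.584
  outer loop
   vertex 3.9 1.0 4.4
   vertex 0.1 1.7 1.7
   vertex 4.6 0.4 4.4
  endloop
 endfacet
 facet normal -0.576 -0.418 0.702
  outer loop
   vertex 3.9 1.0 4.4
   vertex 0.6 3.7 3.3
   vertex 0.1 1.7 1.7
  endloop
 endfacet
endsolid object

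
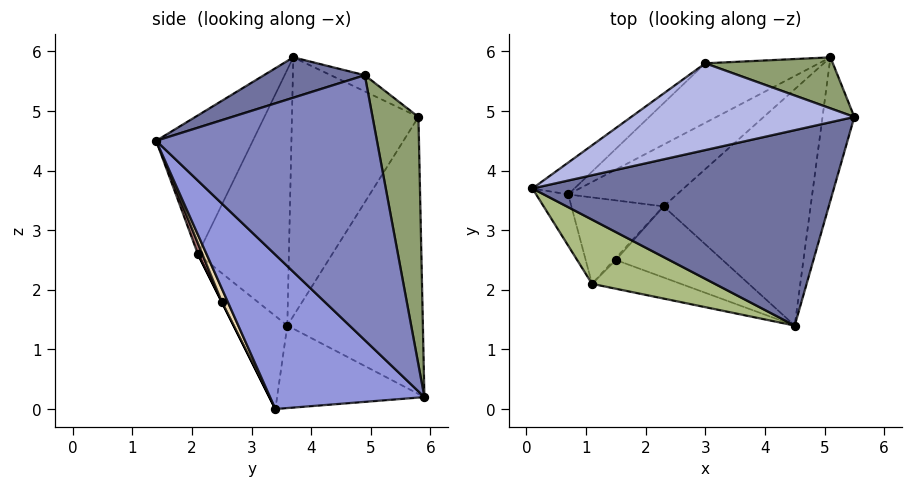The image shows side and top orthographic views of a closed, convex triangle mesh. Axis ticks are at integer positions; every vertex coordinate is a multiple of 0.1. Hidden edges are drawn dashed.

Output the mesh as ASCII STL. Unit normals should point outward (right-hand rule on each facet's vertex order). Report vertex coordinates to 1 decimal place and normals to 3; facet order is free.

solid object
 facet normal 0.125 -0.330 0.936
  outer loop
   vertex 4.5 1.4 4.5
   vertex 5.5 4.9 5.6
   vertex 0.1 3.7 5.9
  endloop
 endfacet
 facet normal 0.964 -0.239 -0.116
  outer loop
   vertex 5.1 5.9 0.2
   vertex 5.5 4.9 5.6
   vertex 4.5 1.4 4.5
  endloop
 endfacet
 facet normal 0.578 -0.603 -0.550
  outer loop
   vertex 2.3 3.4 0.0
   vertex 5.1 5.9 0.2
   vertex 4.5 1.4 4.5
  endloop
 endfacet
 facet normal -0.063 0.498 0.865
  outer loop
   vertex 3.0 5.8 4.9
   vertex 0.1 3.7 5.9
   vertex 5.5 4.9 5.6
  endloop
 endfacet
 facet normal 0.297 0.943 0.153
  outer loop
   vertex 3.0 5.8 4.9
   vertex 5.5 4.9 5.6
   vertex 5.1 5.9 0.2
  endloop
 endfacet
 facet normal -0.358 -0.878 0.317
  outer loop
   vertex 1.1 2.1 2.6
   vertex 4.5 1.4 4.5
   vertex 0.1 3.7 5.9
  endloop
 endfacet
 facet normal -0.932 -0.342 -0.117
  outer loop
   vertex 0.7 3.6 1.4
   vertex 1.1 2.1 2.6
   vertex 0.1 3.7 5.9
  endloop
 endfacet
 facet normal -0.567 -0.601 -0.563
  outer loop
   vertex 0.7 3.6 1.4
   vertex 2.3 3.4 0.0
   vertex 1.1 2.1 2.6
  endloop
 endfacet
 facet normal -0.486 0.595 -0.640
  outer loop
   vertex 0.7 3.6 1.4
   vertex 5.1 5.9 0.2
   vertex 2.3 3.4 0.0
  endloop
 endfacet
 facet normal -0.606 0.790 -0.098
  outer loop
   vertex 0.7 3.6 1.4
   vertex 0.1 3.7 5.9
   vertex 3.0 5.8 4.9
  endloop
 endfacet
 facet normal -0.497 0.844 -0.204
  outer loop
   vertex 0.7 3.6 1.4
   vertex 3.0 5.8 4.9
   vertex 5.1 5.9 0.2
  endloop
 endfacet
 facet normal 0.054 -0.902 -0.427
  outer loop
   vertex 1.5 2.5 1.8
   vertex 2.3 3.4 0.0
   vertex 4.5 1.4 4.5
  endloop
 endfacet
 facet normal 0.052 -0.903 -0.426
  outer loop
   vertex 1.5 2.5 1.8
   vertex 4.5 1.4 4.5
   vertex 1.1 2.1 2.6
  endloop
 endfacet
 facet normal 0.000 -0.894 -0.447
  outer loop
   vertex 1.5 2.5 1.8
   vertex 1.1 2.1 2.6
   vertex 2.3 3.4 0.0
  endloop
 endfacet
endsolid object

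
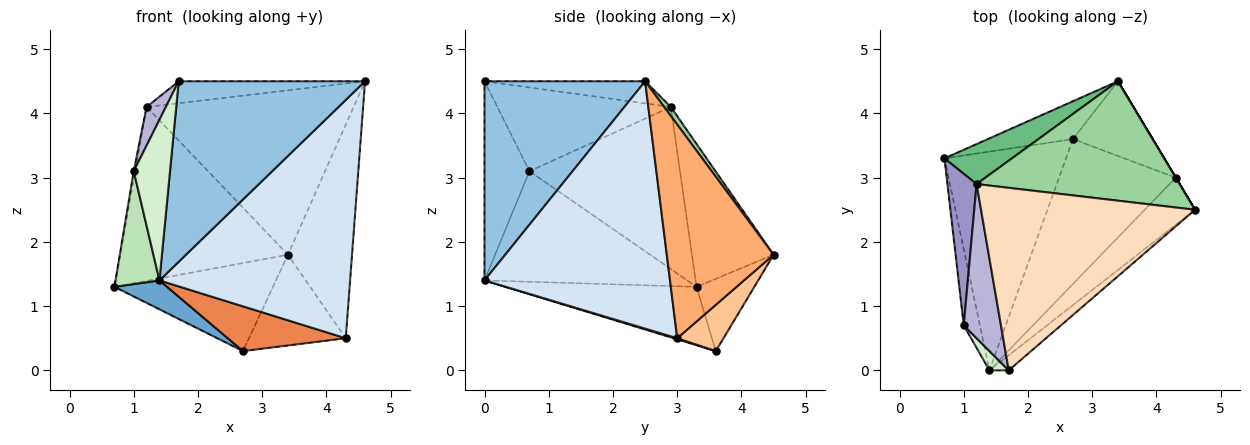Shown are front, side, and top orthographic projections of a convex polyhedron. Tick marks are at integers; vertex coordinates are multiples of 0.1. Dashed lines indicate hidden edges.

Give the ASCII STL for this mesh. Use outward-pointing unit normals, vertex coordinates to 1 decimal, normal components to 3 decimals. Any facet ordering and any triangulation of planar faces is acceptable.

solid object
 facet normal -0.430 -0.118 -0.895
  outer loop
   vertex 2.7 3.6 0.3
   vertex 1.4 0.0 1.4
   vertex 0.7 3.3 1.3
  endloop
 endfacet
 facet normal 0.652 -0.756 -0.063
  outer loop
   vertex 1.7 0.0 4.5
   vertex 1.4 0.0 1.4
   vertex 4.6 2.5 4.5
  endloop
 endfacet
 facet normal -0.318 0.871 -0.374
  outer loop
   vertex 3.4 4.5 1.8
   vertex 2.7 3.6 0.3
   vertex 0.7 3.3 1.3
  endloop
 endfacet
 facet normal 0.690 -0.710 -0.140
  outer loop
   vertex 4.3 3.0 0.5
   vertex 4.6 2.5 4.5
   vertex 1.4 0.0 1.4
  endloop
 endfacet
 facet normal 0.009 -0.295 -0.955
  outer loop
   vertex 4.3 3.0 0.5
   vertex 1.4 0.0 1.4
   vertex 2.7 3.6 0.3
  endloop
 endfacet
 facet normal 0.857 0.514 0.000
  outer loop
   vertex 4.3 3.0 0.5
   vertex 3.4 4.5 1.8
   vertex 4.6 2.5 4.5
  endloop
 endfacet
 facet normal 0.346 0.724 -0.596
  outer loop
   vertex 4.3 3.0 0.5
   vertex 2.7 3.6 0.3
   vertex 3.4 4.5 1.8
  endloop
 endfacet
 facet normal -0.102 0.119 0.988
  outer loop
   vertex 1.2 2.9 4.1
   vertex 1.7 0.0 4.5
   vertex 4.6 2.5 4.5
  endloop
 endfacet
 facet normal -0.429 0.880 0.202
  outer loop
   vertex 1.2 2.9 4.1
   vertex 3.4 4.5 1.8
   vertex 0.7 3.3 1.3
  endloop
 endfacet
 facet normal 0.026 0.809 0.588
  outer loop
   vertex 1.2 2.9 4.1
   vertex 4.6 2.5 4.5
   vertex 3.4 4.5 1.8
  endloop
 endfacet
 facet normal -0.968 -0.210 -0.141
  outer loop
   vertex 1.0 0.7 3.1
   vertex 0.7 3.3 1.3
   vertex 1.4 0.0 1.4
  endloop
 endfacet
 facet normal -0.776 -0.626 0.075
  outer loop
   vertex 1.0 0.7 3.1
   vertex 1.4 0.0 1.4
   vertex 1.7 0.0 4.5
  endloop
 endfacet
 facet normal -0.984 0.009 0.177
  outer loop
   vertex 1.0 0.7 3.1
   vertex 1.2 2.9 4.1
   vertex 0.7 3.3 1.3
  endloop
 endfacet
 facet normal -0.909 -0.101 0.404
  outer loop
   vertex 1.0 0.7 3.1
   vertex 1.7 0.0 4.5
   vertex 1.2 2.9 4.1
  endloop
 endfacet
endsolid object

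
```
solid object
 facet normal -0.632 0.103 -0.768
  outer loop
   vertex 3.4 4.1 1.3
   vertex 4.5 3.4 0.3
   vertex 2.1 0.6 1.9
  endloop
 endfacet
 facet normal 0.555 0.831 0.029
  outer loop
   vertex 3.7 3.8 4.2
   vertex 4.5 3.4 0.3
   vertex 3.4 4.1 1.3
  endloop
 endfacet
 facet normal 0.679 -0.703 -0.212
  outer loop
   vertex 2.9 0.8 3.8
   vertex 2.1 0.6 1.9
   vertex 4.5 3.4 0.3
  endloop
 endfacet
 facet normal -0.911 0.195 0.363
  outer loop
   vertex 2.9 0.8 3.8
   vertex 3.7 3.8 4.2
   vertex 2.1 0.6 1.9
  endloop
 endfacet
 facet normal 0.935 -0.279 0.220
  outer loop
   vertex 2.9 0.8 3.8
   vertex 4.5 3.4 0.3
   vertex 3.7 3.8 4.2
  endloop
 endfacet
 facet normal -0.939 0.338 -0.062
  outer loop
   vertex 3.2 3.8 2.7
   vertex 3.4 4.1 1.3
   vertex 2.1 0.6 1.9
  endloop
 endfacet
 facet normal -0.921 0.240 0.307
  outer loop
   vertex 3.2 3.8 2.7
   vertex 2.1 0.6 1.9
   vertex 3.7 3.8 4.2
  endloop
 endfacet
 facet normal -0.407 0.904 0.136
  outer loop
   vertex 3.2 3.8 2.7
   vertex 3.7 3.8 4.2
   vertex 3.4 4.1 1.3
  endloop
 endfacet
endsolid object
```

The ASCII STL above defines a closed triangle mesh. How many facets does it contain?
8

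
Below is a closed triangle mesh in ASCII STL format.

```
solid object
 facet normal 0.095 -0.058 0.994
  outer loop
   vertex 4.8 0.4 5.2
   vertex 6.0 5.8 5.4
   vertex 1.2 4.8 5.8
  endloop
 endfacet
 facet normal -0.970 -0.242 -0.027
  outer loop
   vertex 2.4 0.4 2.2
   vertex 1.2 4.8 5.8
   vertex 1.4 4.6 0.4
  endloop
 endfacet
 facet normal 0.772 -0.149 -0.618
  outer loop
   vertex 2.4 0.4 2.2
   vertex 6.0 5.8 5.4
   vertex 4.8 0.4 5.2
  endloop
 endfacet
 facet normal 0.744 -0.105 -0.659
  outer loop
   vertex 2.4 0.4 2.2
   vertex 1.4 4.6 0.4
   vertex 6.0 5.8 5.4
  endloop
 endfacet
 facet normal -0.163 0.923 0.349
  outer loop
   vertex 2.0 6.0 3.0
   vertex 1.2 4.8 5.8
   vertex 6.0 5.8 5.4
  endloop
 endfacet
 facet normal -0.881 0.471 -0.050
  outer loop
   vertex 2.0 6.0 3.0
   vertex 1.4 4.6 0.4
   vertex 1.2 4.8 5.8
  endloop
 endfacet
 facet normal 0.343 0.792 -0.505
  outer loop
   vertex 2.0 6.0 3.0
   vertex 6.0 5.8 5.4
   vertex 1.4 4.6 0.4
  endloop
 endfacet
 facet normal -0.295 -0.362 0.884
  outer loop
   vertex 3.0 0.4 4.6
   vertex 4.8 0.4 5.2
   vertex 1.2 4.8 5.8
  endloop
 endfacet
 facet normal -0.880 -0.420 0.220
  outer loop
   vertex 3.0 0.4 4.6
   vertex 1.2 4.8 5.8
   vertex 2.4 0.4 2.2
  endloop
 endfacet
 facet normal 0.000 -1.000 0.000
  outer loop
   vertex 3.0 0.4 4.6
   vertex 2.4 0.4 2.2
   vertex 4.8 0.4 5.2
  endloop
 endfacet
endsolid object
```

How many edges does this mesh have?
15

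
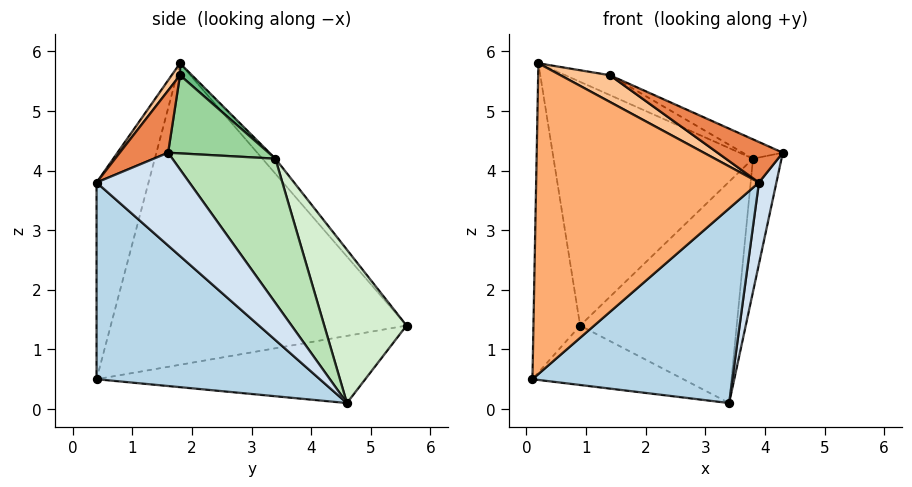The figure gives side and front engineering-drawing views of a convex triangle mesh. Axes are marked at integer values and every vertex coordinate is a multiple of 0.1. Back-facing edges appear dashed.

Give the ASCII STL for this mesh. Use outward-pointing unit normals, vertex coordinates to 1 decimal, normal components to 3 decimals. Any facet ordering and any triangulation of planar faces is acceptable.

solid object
 facet normal -0.988 0.156 -0.023
  outer loop
   vertex 0.2 1.8 5.8
   vertex 0.9 5.6 1.4
   vertex 0.1 0.4 0.5
  endloop
 endfacet
 facet normal -0.382 0.214 -0.899
  outer loop
   vertex 3.4 4.6 0.1
   vertex 0.1 0.4 0.5
   vertex 0.9 5.6 1.4
  endloop
 endfacet
 facet normal 0.565 -0.506 -0.651
  outer loop
   vertex 3.9 0.4 3.8
   vertex 0.1 0.4 0.5
   vertex 3.4 4.6 0.1
  endloop
 endfacet
 facet normal 0.930 -0.175 -0.324
  outer loop
   vertex 3.9 0.4 3.8
   vertex 3.4 4.6 0.1
   vertex 4.3 1.6 4.3
  endloop
 endfacet
 facet normal 0.338 -0.456 0.824
  outer loop
   vertex 3.9 0.4 3.8
   vertex 4.3 1.6 4.3
   vertex 1.4 1.8 5.6
  endloop
 endfacet
 facet normal -0.220 -0.942 0.253
  outer loop
   vertex 3.9 0.4 3.8
   vertex 0.2 1.8 5.8
   vertex 0.1 0.4 0.5
  endloop
 endfacet
 facet normal 0.118 -0.698 0.706
  outer loop
   vertex 3.9 0.4 3.8
   vertex 1.4 1.8 5.6
   vertex 0.2 1.8 5.8
  endloop
 endfacet
 facet normal -0.050 0.760 0.648
  outer loop
   vertex 3.8 3.4 4.2
   vertex 0.9 5.6 1.4
   vertex 0.2 1.8 5.8
  endloop
 endfacet
 facet normal 0.140 0.525 0.840
  outer loop
   vertex 3.8 3.4 4.2
   vertex 0.2 1.8 5.8
   vertex 1.4 1.8 5.6
  endloop
 endfacet
 facet normal 0.413 0.164 0.896
  outer loop
   vertex 3.8 3.4 4.2
   vertex 1.4 1.8 5.6
   vertex 4.3 1.6 4.3
  endloop
 endfacet
 facet normal 0.964 0.267 -0.016
  outer loop
   vertex 3.8 3.4 4.2
   vertex 4.3 1.6 4.3
   vertex 3.4 4.6 0.1
  endloop
 endfacet
 facet normal 0.455 0.866 0.209
  outer loop
   vertex 3.8 3.4 4.2
   vertex 3.4 4.6 0.1
   vertex 0.9 5.6 1.4
  endloop
 endfacet
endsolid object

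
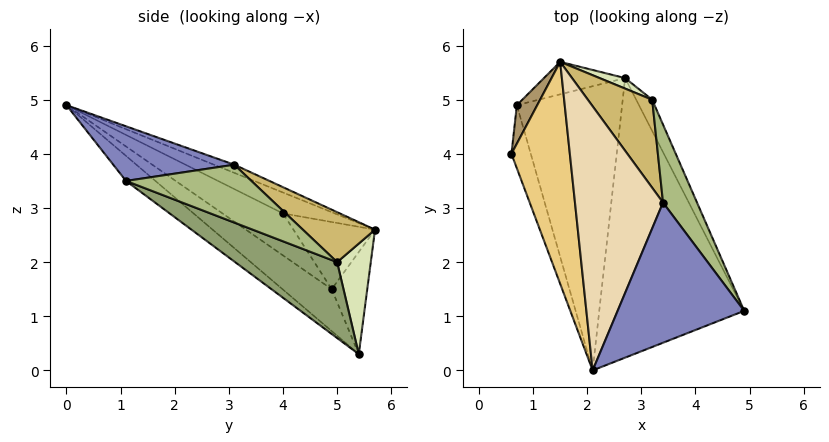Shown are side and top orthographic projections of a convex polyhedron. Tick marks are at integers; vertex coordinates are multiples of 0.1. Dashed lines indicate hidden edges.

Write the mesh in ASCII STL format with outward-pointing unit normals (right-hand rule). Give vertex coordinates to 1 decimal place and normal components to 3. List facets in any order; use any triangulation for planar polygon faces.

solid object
 facet normal -0.132 -0.634 -0.762
  outer loop
   vertex 2.7 5.4 0.3
   vertex 4.9 1.1 3.5
   vertex 2.1 0.0 4.9
  endloop
 endfacet
 facet normal 0.391 0.158 0.907
  outer loop
   vertex 3.4 3.1 3.8
   vertex 2.1 0.0 4.9
   vertex 4.9 1.1 3.5
  endloop
 endfacet
 facet normal -0.796 -0.482 -0.367
  outer loop
   vertex 0.7 4.9 1.5
   vertex 2.1 0.0 4.9
   vertex 0.6 4.0 2.9
  endloop
 endfacet
 facet normal -0.296 -0.600 -0.743
  outer loop
   vertex 0.7 4.9 1.5
   vertex 2.7 5.4 0.3
   vertex 2.1 0.0 4.9
  endloop
 endfacet
 facet normal 0.924 0.328 -0.195
  outer loop
   vertex 3.2 5.0 2.0
   vertex 4.9 1.1 3.5
   vertex 2.7 5.4 0.3
  endloop
 endfacet
 facet normal 0.749 0.496 0.440
  outer loop
   vertex 3.2 5.0 2.0
   vertex 3.4 3.1 3.8
   vertex 4.9 1.1 3.5
  endloop
 endfacet
 facet normal -0.408 0.854 -0.324
  outer loop
   vertex 1.5 5.7 2.6
   vertex 2.7 5.4 0.3
   vertex 0.7 4.9 1.5
  endloop
 endfacet
 facet normal 0.407 0.908 0.094
  outer loop
   vertex 1.5 5.7 2.6
   vertex 3.2 5.0 2.0
   vertex 2.7 5.4 0.3
  endloop
 endfacet
 facet normal -0.836 0.487 0.253
  outer loop
   vertex 1.5 5.7 2.6
   vertex 0.7 4.9 1.5
   vertex 0.6 4.0 2.9
  endloop
 endfacet
 facet normal 0.476 0.631 0.613
  outer loop
   vertex 1.5 5.7 2.6
   vertex 3.4 3.1 3.8
   vertex 3.2 5.0 2.0
  endloop
 endfacet
 facet normal -0.318 0.326 0.890
  outer loop
   vertex 1.5 5.7 2.6
   vertex 0.6 4.0 2.9
   vertex 2.1 0.0 4.9
  endloop
 endfacet
 facet normal -0.086 0.365 0.927
  outer loop
   vertex 1.5 5.7 2.6
   vertex 2.1 0.0 4.9
   vertex 3.4 3.1 3.8
  endloop
 endfacet
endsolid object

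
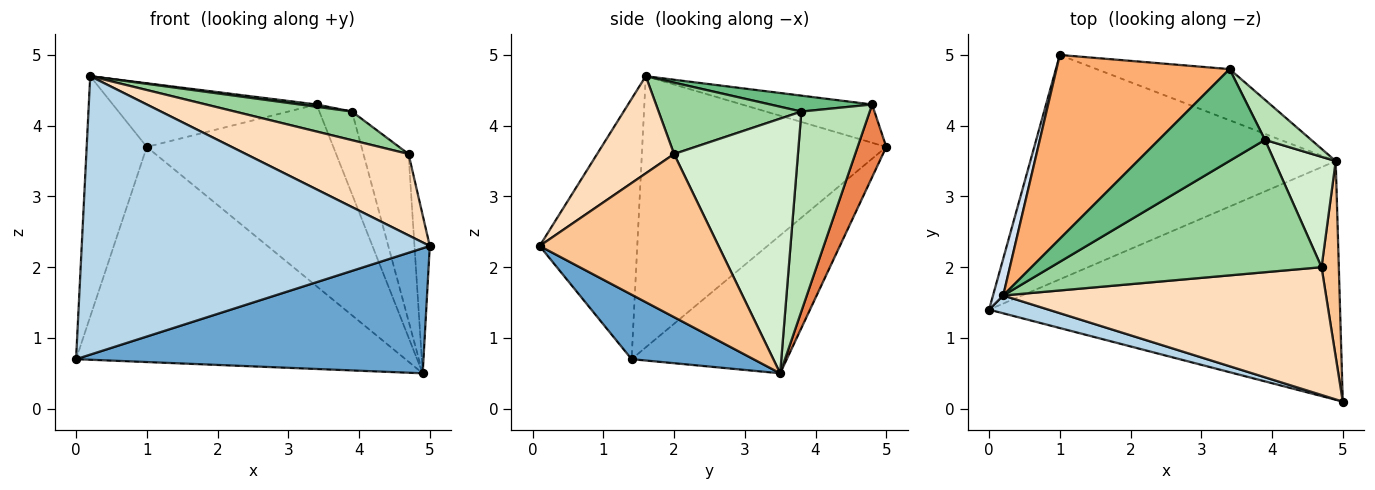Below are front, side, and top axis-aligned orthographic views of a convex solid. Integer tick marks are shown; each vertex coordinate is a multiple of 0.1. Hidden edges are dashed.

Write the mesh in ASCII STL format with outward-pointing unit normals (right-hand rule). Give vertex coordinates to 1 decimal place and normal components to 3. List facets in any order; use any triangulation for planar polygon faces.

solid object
 facet normal 0.161 -0.458 -0.874
  outer loop
   vertex 4.9 3.5 0.5
   vertex 5.0 0.1 2.3
   vertex 0.0 1.4 0.7
  endloop
 endfacet
 facet normal -0.310 0.658 -0.686
  outer loop
   vertex 4.9 3.5 0.5
   vertex 0.0 1.4 0.7
   vertex 1.0 5.0 3.7
  endloop
 endfacet
 facet normal -0.270 -0.961 0.062
  outer loop
   vertex 0.2 1.6 4.7
   vertex 0.0 1.4 0.7
   vertex 5.0 0.1 2.3
  endloop
 endfacet
 facet normal -0.970 0.239 0.037
  outer loop
   vertex 0.2 1.6 4.7
   vertex 1.0 5.0 3.7
   vertex 0.0 1.4 0.7
  endloop
 endfacet
 facet normal 0.146 0.952 -0.268
  outer loop
   vertex 3.4 4.8 4.3
   vertex 4.9 3.5 0.5
   vertex 1.0 5.0 3.7
  endloop
 endfacet
 facet normal -0.205 0.320 0.925
  outer loop
   vertex 3.4 4.8 4.3
   vertex 1.0 5.0 3.7
   vertex 0.2 1.6 4.7
  endloop
 endfacet
 facet normal 0.991 0.085 0.105
  outer loop
   vertex 4.7 2.0 3.6
   vertex 5.0 0.1 2.3
   vertex 4.9 3.5 0.5
  endloop
 endfacet
 facet normal 0.246 -0.521 0.818
  outer loop
   vertex 4.7 2.0 3.6
   vertex 0.2 1.6 4.7
   vertex 5.0 0.1 2.3
  endloop
 endfacet
 facet normal 0.148 -0.025 0.989
  outer loop
   vertex 3.9 3.8 4.2
   vertex 3.4 4.8 4.3
   vertex 0.2 1.6 4.7
  endloop
 endfacet
 facet normal 0.250 -0.205 0.947
  outer loop
   vertex 3.9 3.8 4.2
   vertex 0.2 1.6 4.7
   vertex 4.7 2.0 3.6
  endloop
 endfacet
 facet normal 0.884 0.421 0.205
  outer loop
   vertex 3.9 3.8 4.2
   vertex 4.9 3.5 0.5
   vertex 3.4 4.8 4.3
  endloop
 endfacet
 facet normal 0.916 0.334 0.221
  outer loop
   vertex 3.9 3.8 4.2
   vertex 4.7 2.0 3.6
   vertex 4.9 3.5 0.5
  endloop
 endfacet
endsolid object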